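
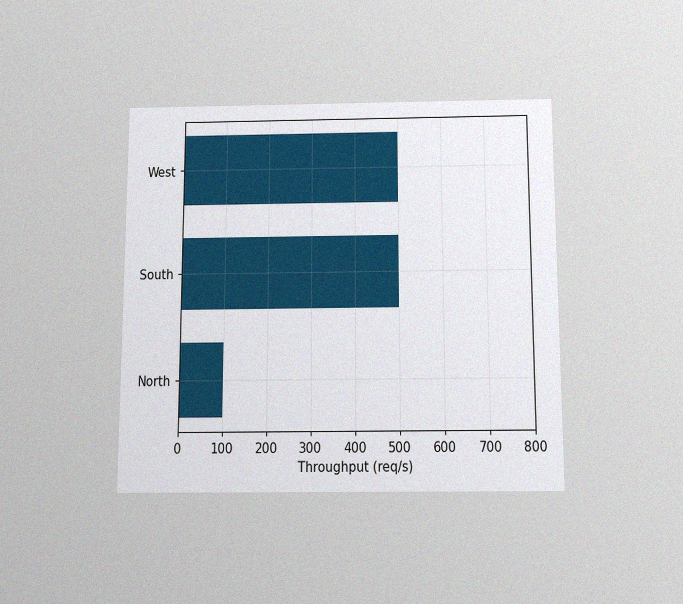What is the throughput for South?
500req/s

The chart is viewed slightly from below, with some photo noise. Reading along the chart's x-axis, the South bar reaches 500req/s.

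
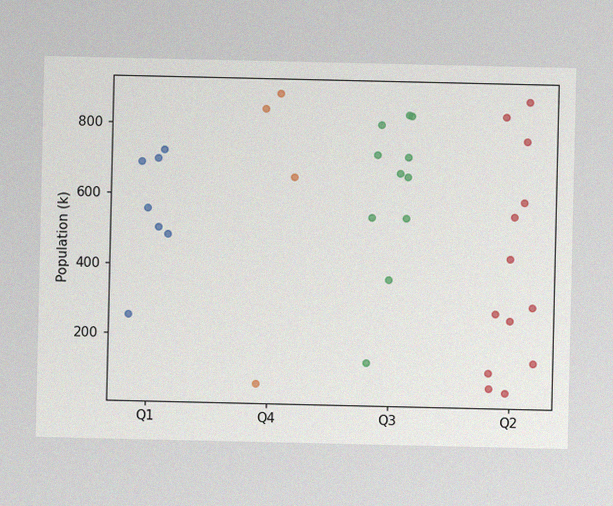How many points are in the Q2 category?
13

The image has some photo noise and uneven lighting. Counting the markers in the Q2 column gives 13.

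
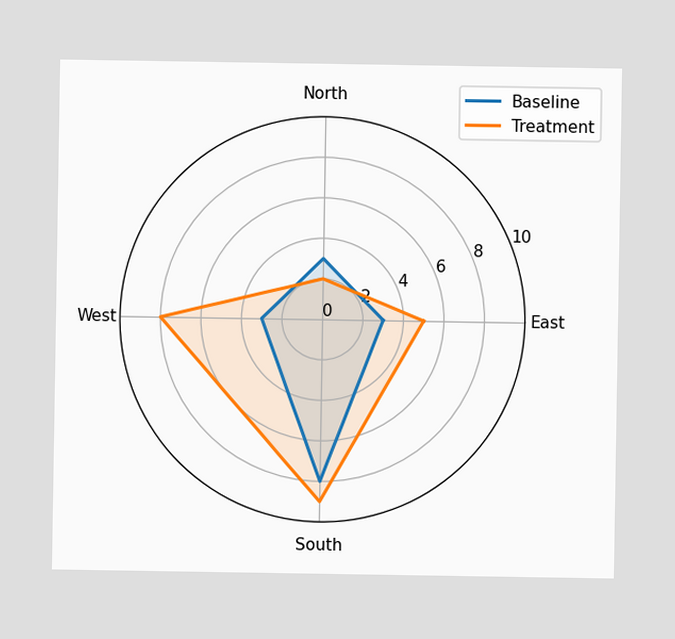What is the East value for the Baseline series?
3

On the East axis, Baseline reaches 3.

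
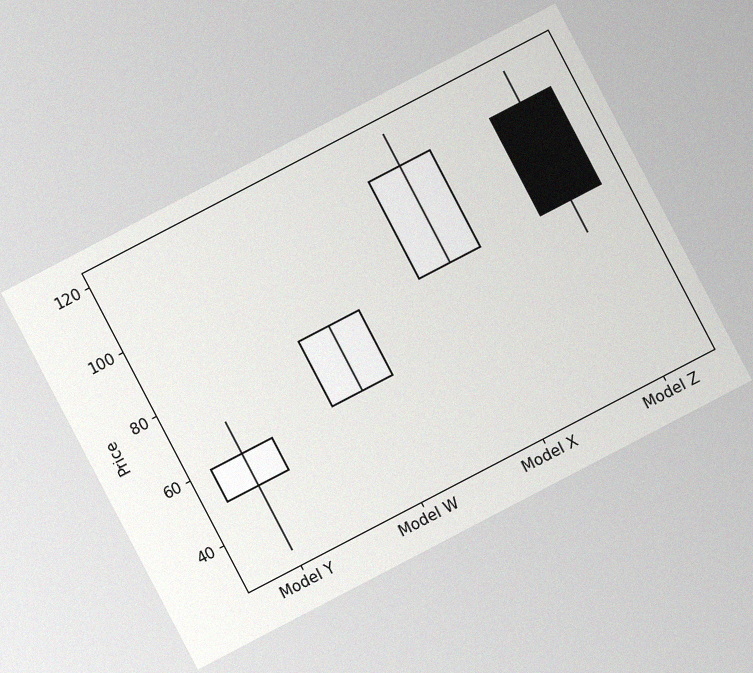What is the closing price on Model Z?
80

The chart is tilted about 28° counter-clockwise, with some photo noise. The Model Z candle closes at 80.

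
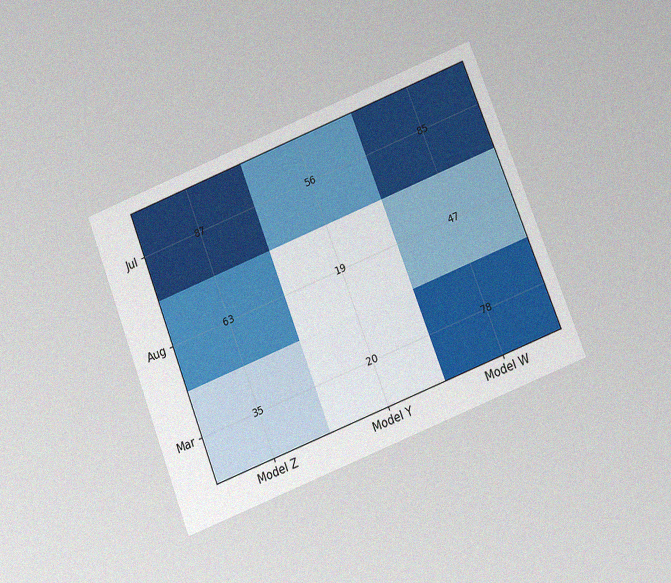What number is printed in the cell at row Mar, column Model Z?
35

The chart is tilted about 21° counter-clockwise and viewed at a slight angle, with some photo noise. The (Mar, Model Z) cell reads 35.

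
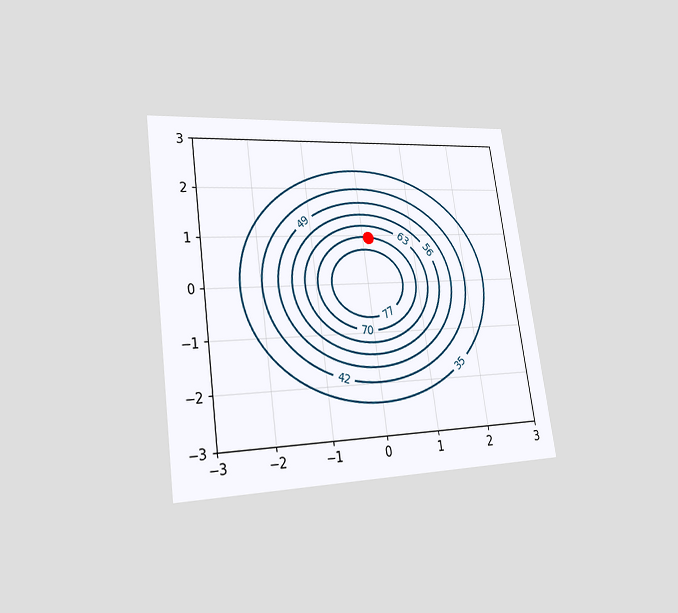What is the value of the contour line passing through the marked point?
70

The chart is tilted about 8° counter-clockwise and viewed slightly from the left. The marked point sits on the contour labelled 70.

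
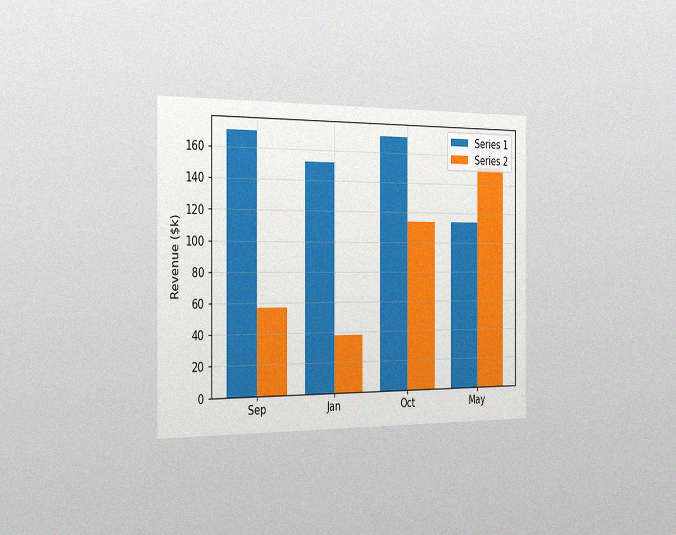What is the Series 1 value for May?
The chart is viewed slightly from the left, with some photo noise. The Series 1 bar at May reaches $114k on the y-axis.

$114k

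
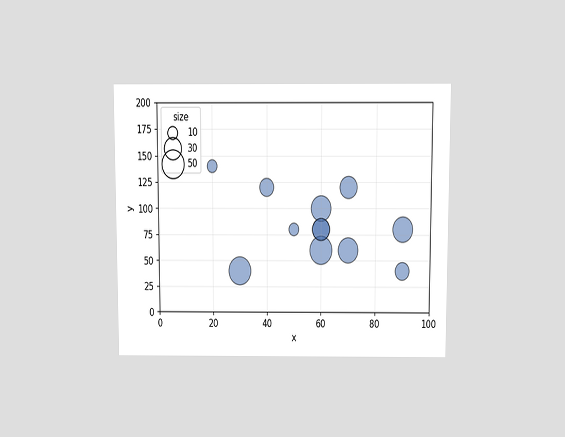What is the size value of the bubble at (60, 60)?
50

The chart is viewed slightly from above. Matching the bubble at (60, 60) against the size legend gives 50.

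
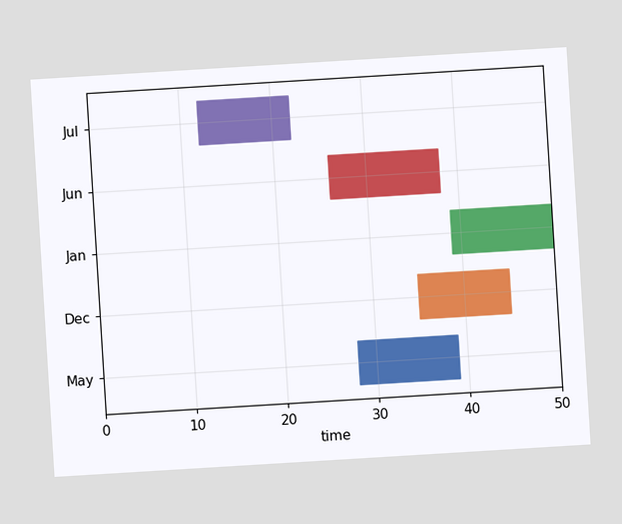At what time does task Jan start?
The chart is tilted about 3° counter-clockwise. The Jan bar begins at t=39.

39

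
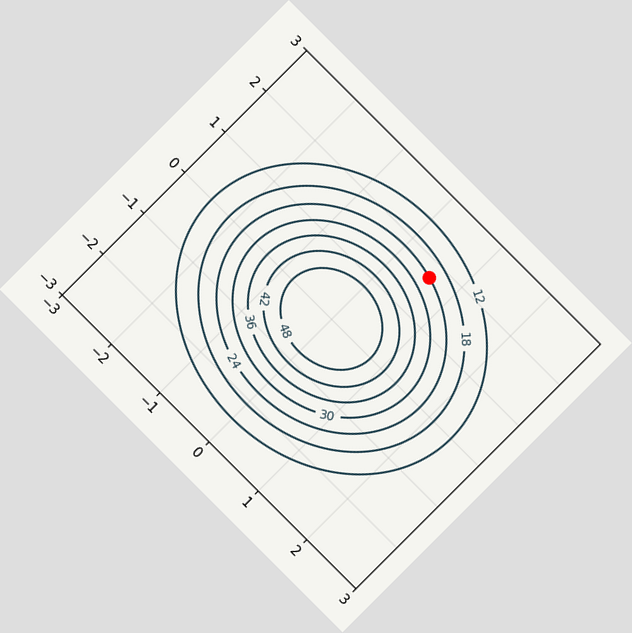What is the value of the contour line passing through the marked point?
24

The chart is tilted about 45° clockwise. The marked point sits on the contour labelled 24.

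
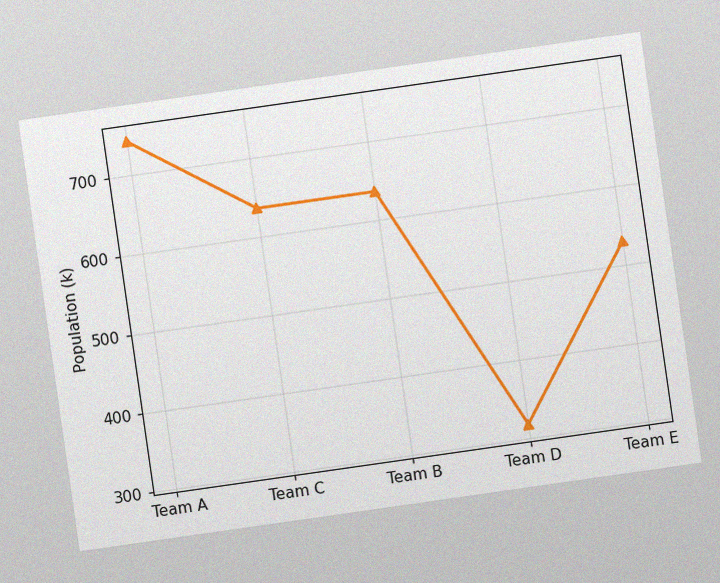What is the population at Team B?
636k

The chart is tilted about 8° counter-clockwise, with some photo noise. At Team B, the line is at 636k.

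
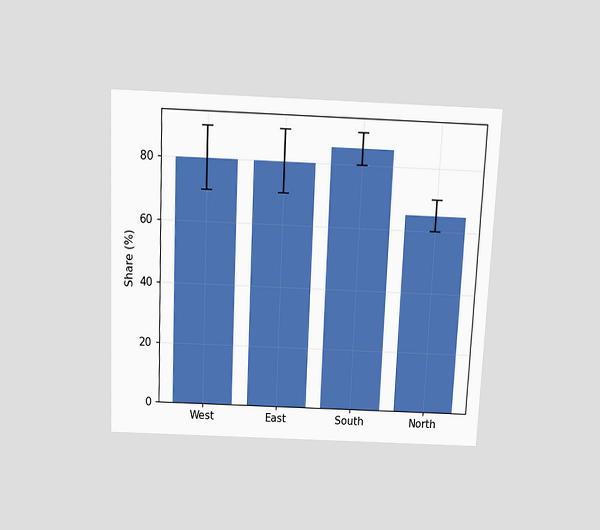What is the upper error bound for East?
The chart is tilted about 3° clockwise and viewed slightly from above. The East bar's upper whisker reaches 90%.

90%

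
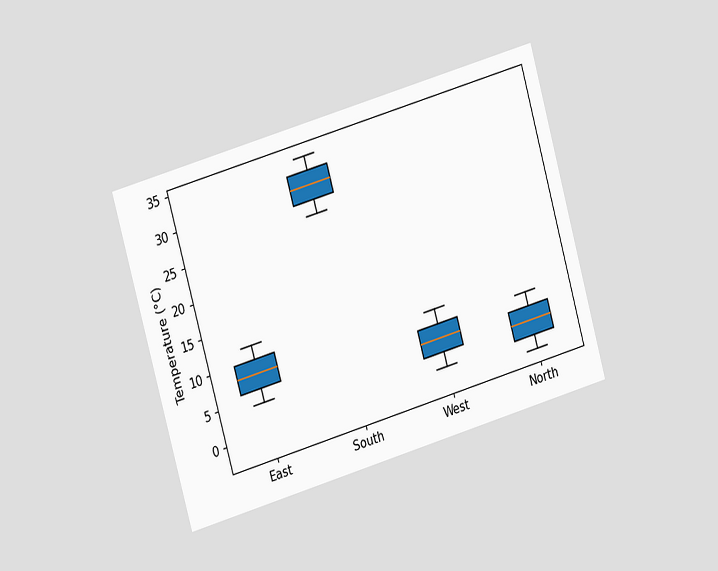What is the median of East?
The chart is tilted about 16° counter-clockwise and viewed at a slight angle. The median line in the East box sits at 8°C.

8°C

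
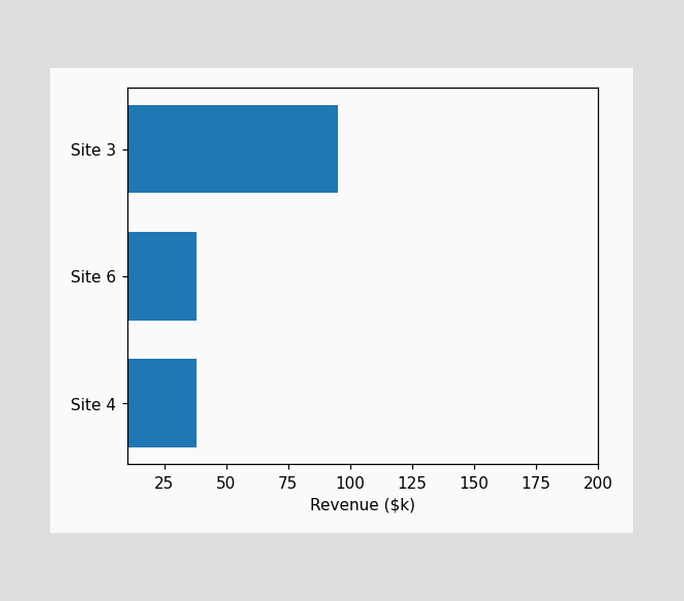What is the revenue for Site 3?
$95k

Reading along the chart's x-axis, the Site 3 bar reaches $95k.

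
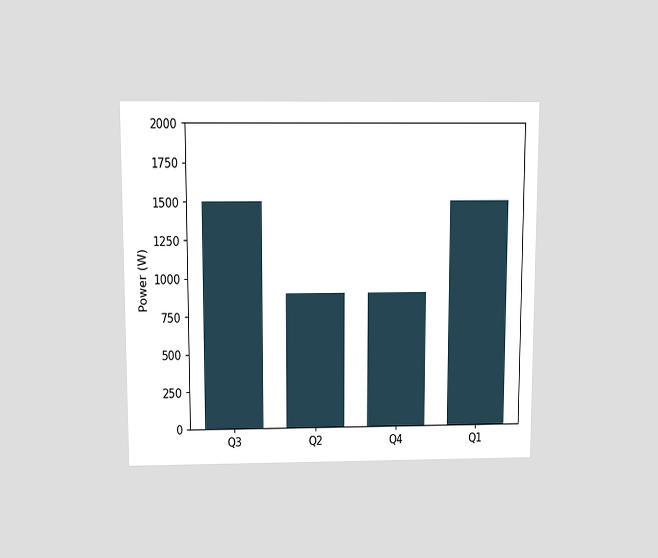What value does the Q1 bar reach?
The chart is viewed slightly from above. Reading along the chart's y-axis, the Q1 bar reaches 1500W.

1500W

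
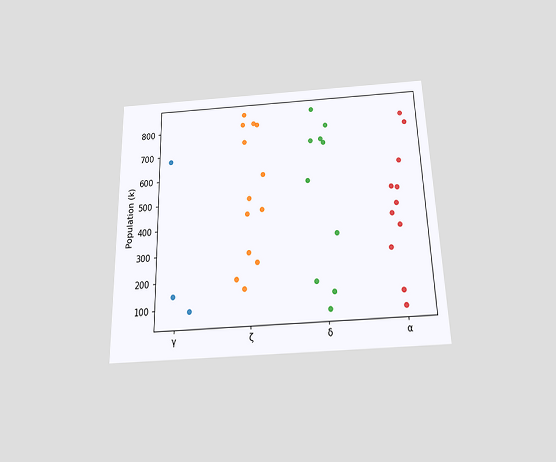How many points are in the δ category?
10

The chart is viewed slightly from below. Counting the markers in the δ column gives 10.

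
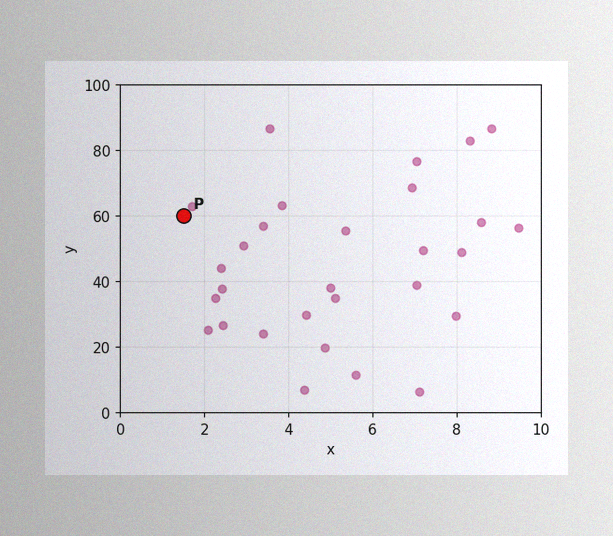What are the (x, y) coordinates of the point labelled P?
The image has some photo noise and uneven lighting. Following the gridlines from P to each axis, P sits at (1.5, 60).

(1.5, 60)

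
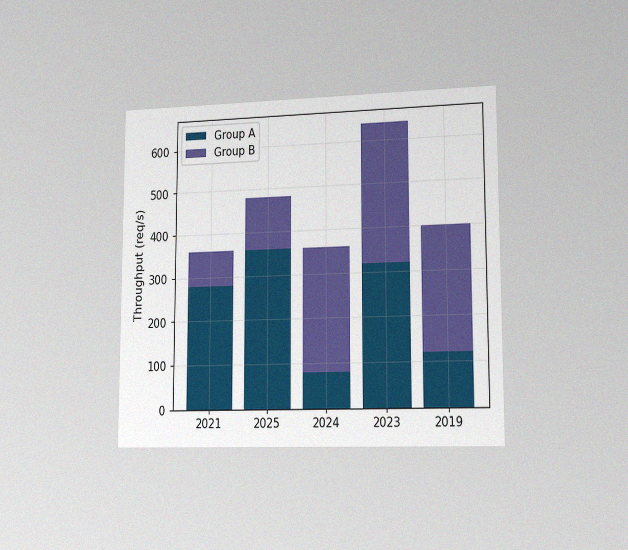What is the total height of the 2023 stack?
640req/s

The chart is viewed slightly from the right, with some photo noise. The 2023 stack's top reaches 640req/s on the y-axis.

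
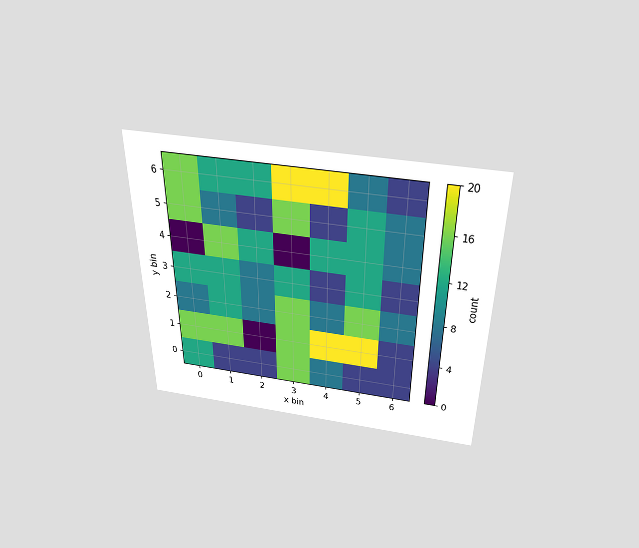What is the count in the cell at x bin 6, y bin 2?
8

The chart is viewed slightly from above. Matching the cell (6, 2) against the colorbar gives 8.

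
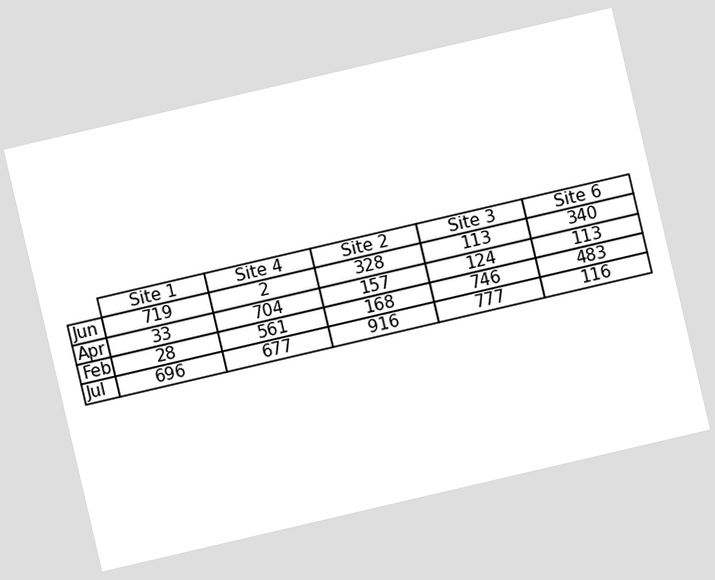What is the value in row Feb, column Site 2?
The chart is tilted about 13° counter-clockwise. The (Feb, Site 2) cell reads 168.

168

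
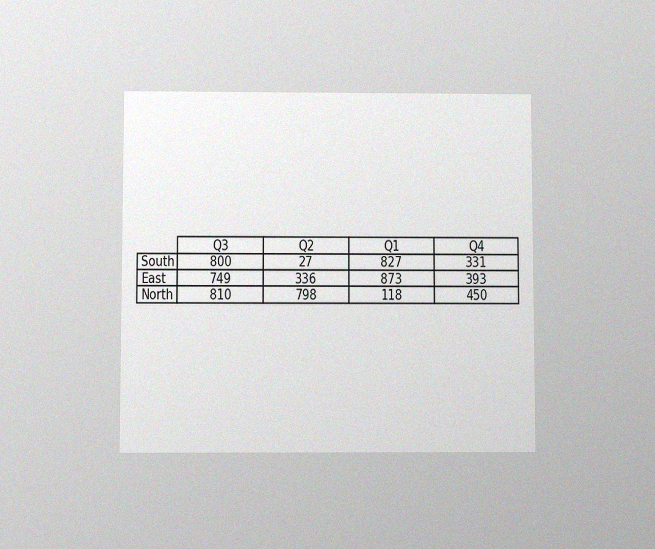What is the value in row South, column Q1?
827

The chart is viewed slightly from below, with some photo noise. The (South, Q1) cell reads 827.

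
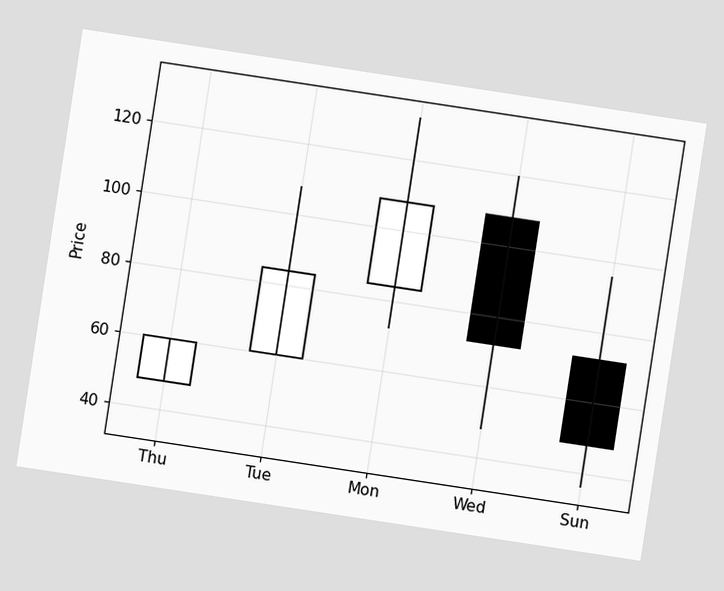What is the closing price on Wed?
72

The chart is tilted about 9° clockwise. The Wed candle closes at 72.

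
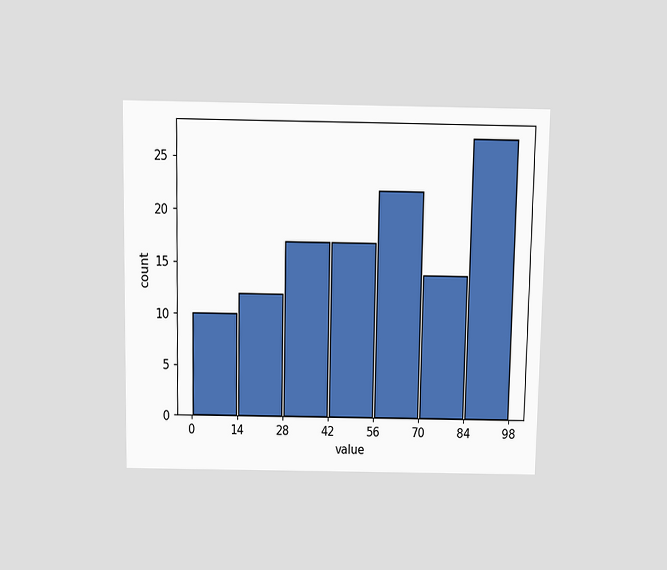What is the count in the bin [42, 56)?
The chart is viewed slightly from above. The [42, 56) bin has height 17.

17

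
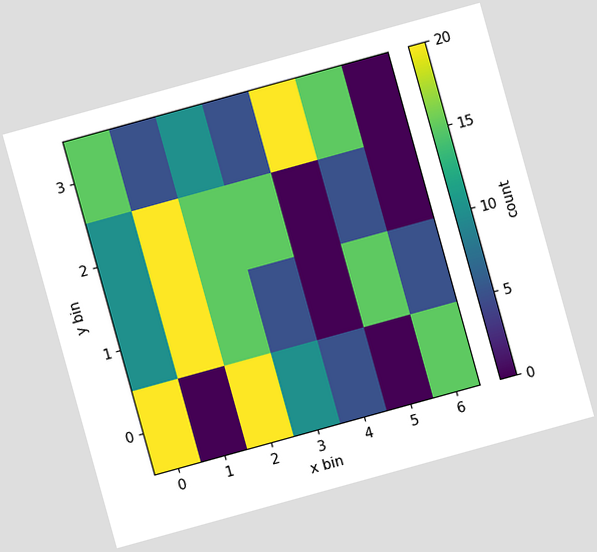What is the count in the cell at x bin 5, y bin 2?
The chart is tilted about 15° counter-clockwise. Matching the cell (5, 2) against the colorbar gives 5.

5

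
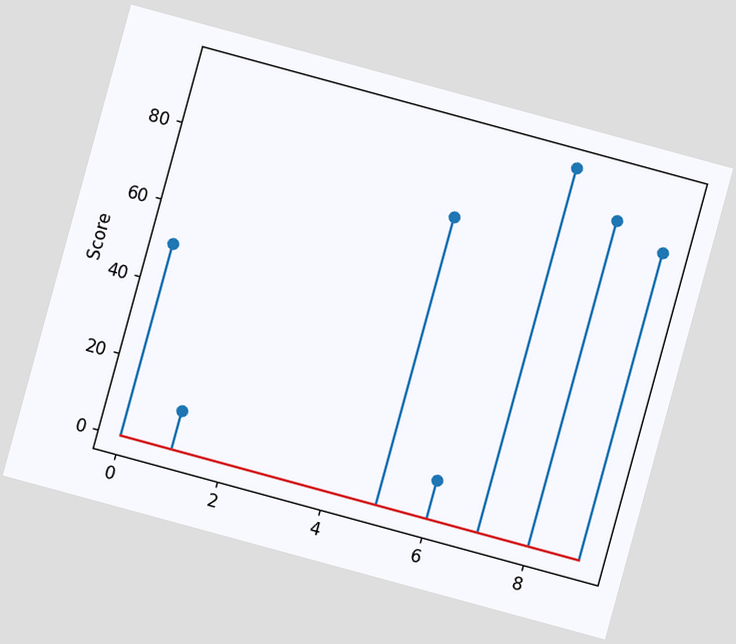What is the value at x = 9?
The chart is tilted about 15° clockwise. The stem at x=9 reaches 80.

80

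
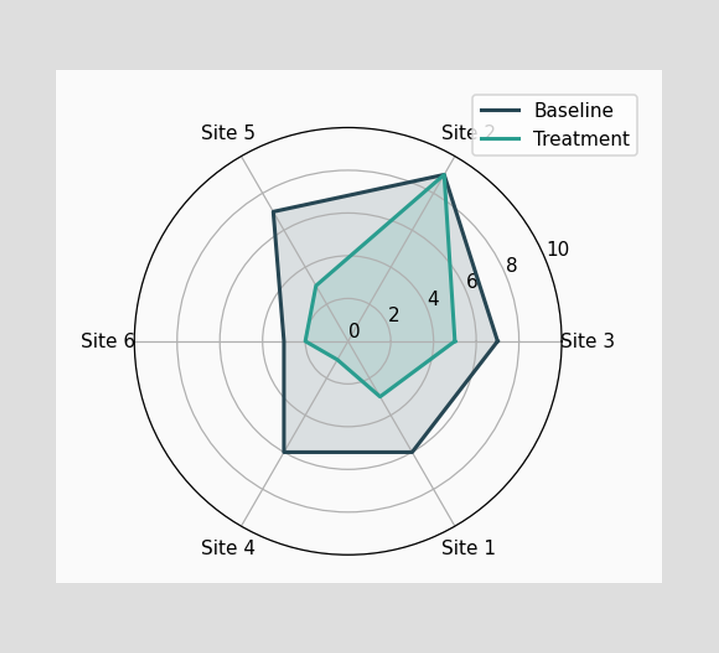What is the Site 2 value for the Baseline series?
9

On the Site 2 axis, Baseline reaches 9.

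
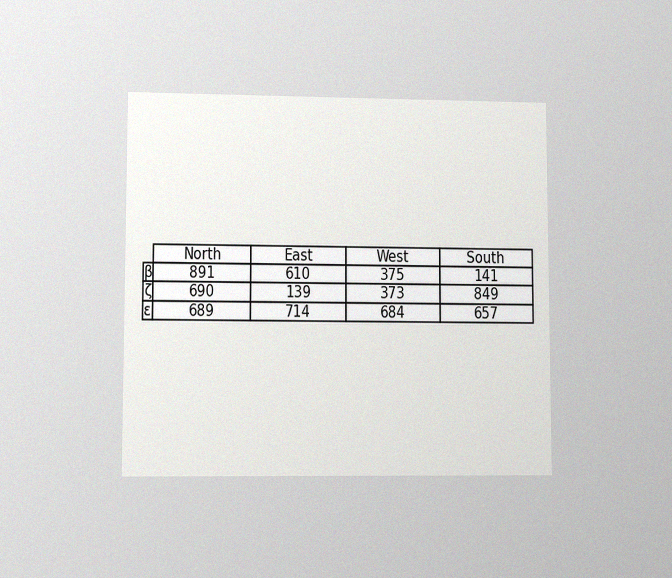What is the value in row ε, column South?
The chart is viewed at a slight angle, with some photo noise. The (ε, South) cell reads 657.

657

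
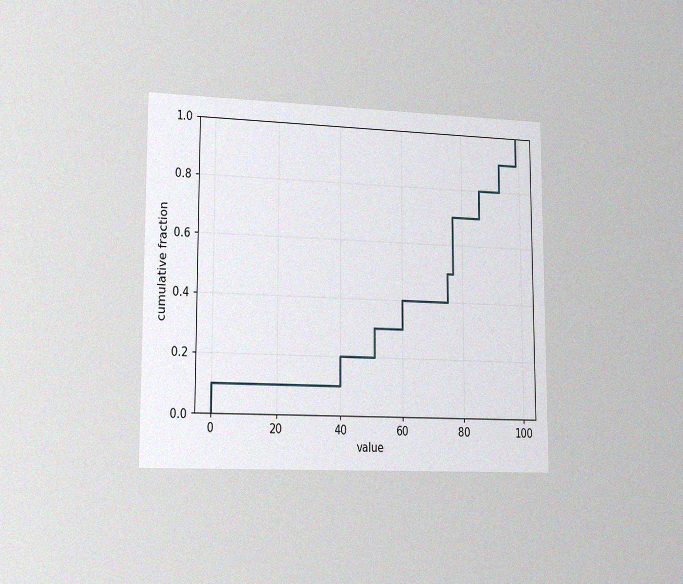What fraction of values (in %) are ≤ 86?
80%

The chart is viewed slightly from the left, with some photo noise. At x=86 the ECDF step is at 80%.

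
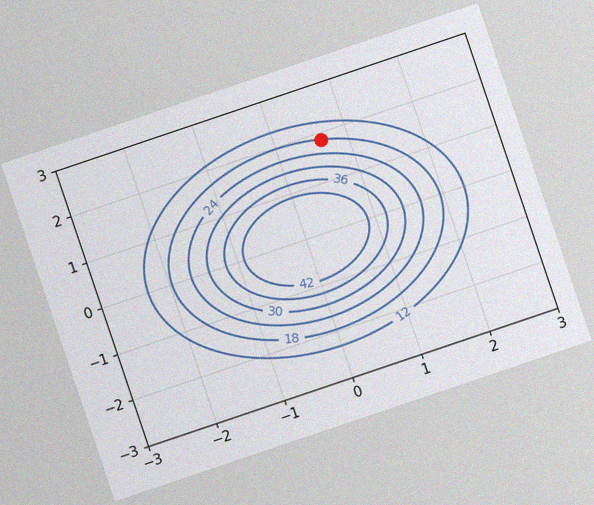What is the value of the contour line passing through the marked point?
The chart is tilted about 19° counter-clockwise, with some photo noise. The marked point sits on the contour labelled 18.

18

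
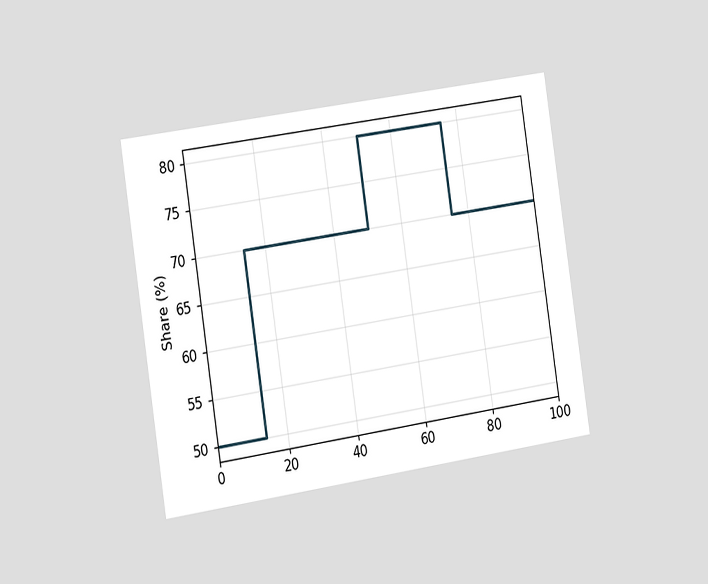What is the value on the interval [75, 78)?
The chart is tilted about 9° counter-clockwise and viewed slightly from the left. On [75, 78) the step sits at 70%.

70%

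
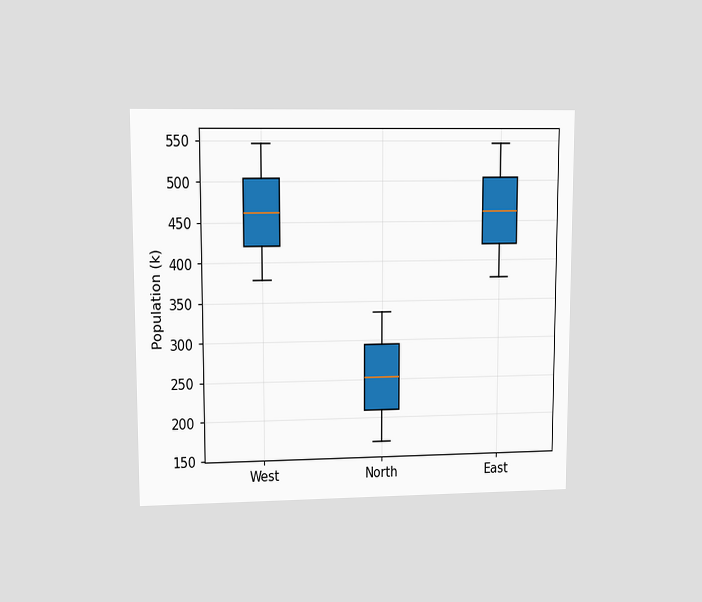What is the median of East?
462k

The chart is viewed at a slight angle. The median line in the East box sits at 462k.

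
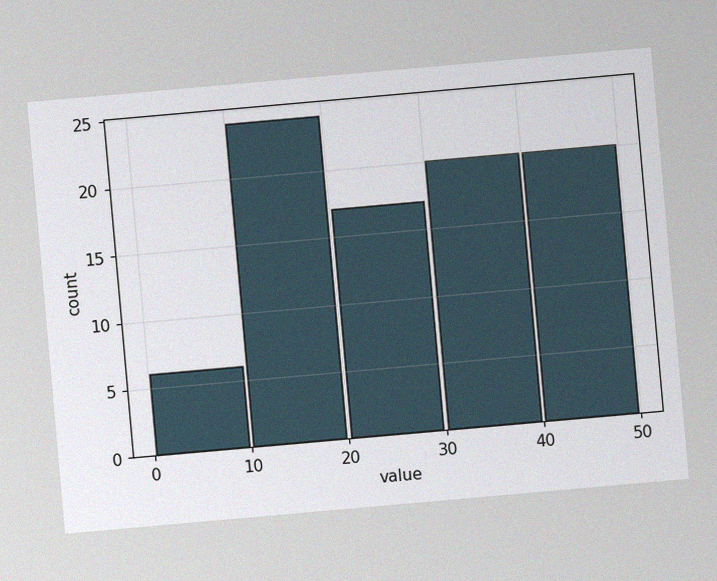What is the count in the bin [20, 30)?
The chart is tilted about 5° counter-clockwise, with some photo noise. The [20, 30) bin has height 17.

17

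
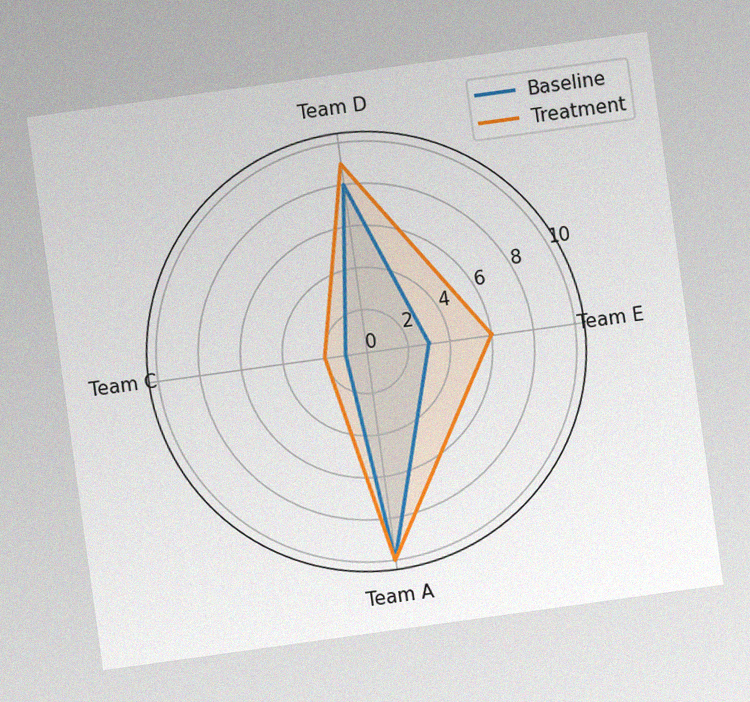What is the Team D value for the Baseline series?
8

The chart is tilted about 8° counter-clockwise, with some photo noise. On the Team D axis, Baseline reaches 8.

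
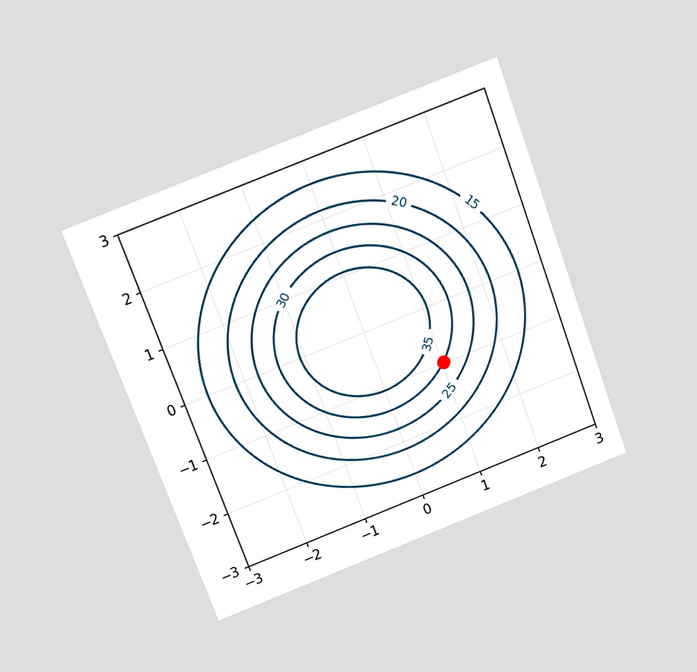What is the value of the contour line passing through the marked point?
30

The chart is tilted about 20° counter-clockwise and viewed slightly from above. The marked point sits on the contour labelled 30.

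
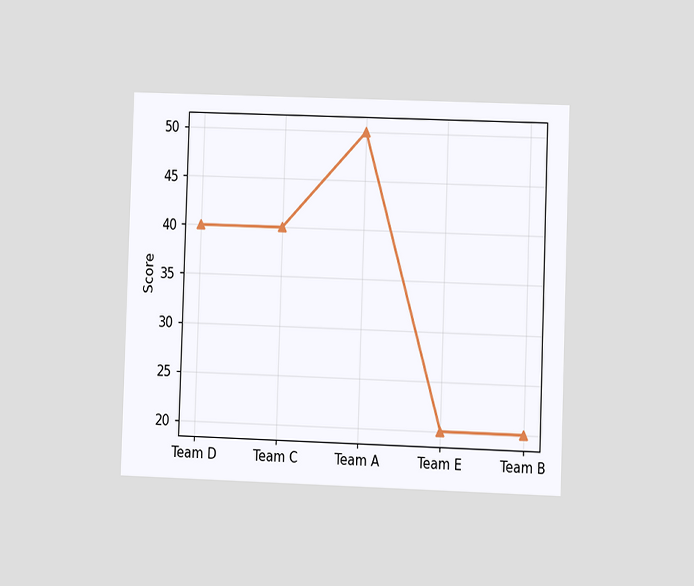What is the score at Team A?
The chart is viewed at a slight angle. At Team A, the line is at 50.

50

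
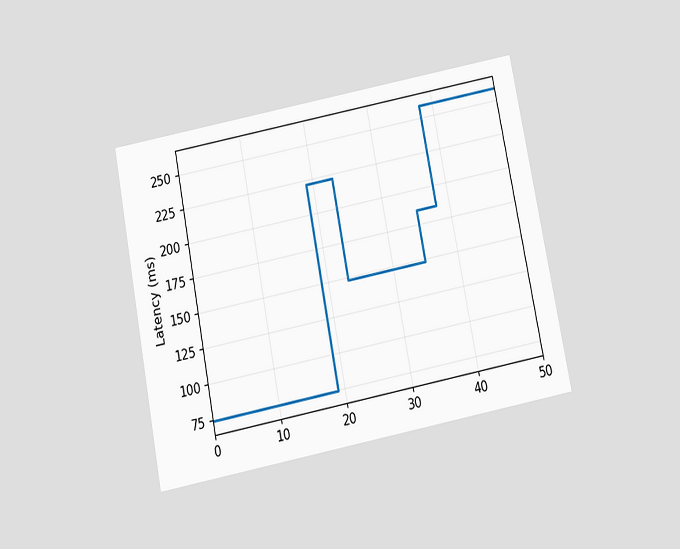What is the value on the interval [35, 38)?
185ms

The chart is tilted about 11° counter-clockwise and viewed slightly from below. On [35, 38) the step sits at 185ms.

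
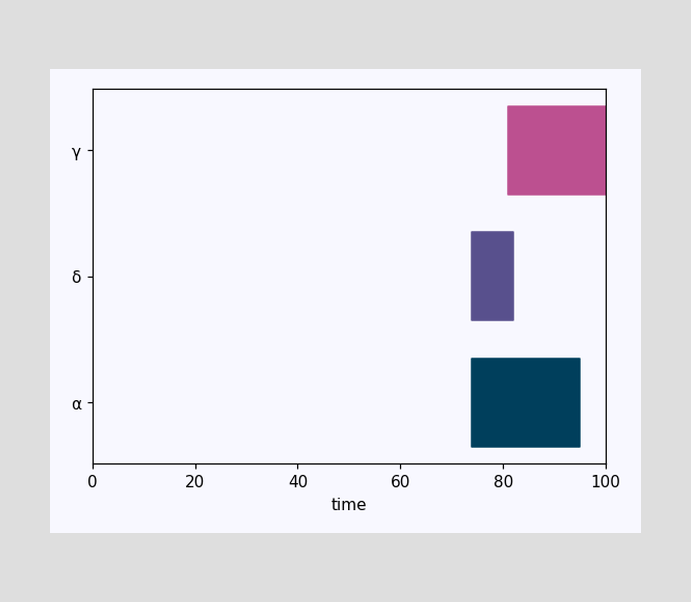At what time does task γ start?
The γ bar begins at t=81.

81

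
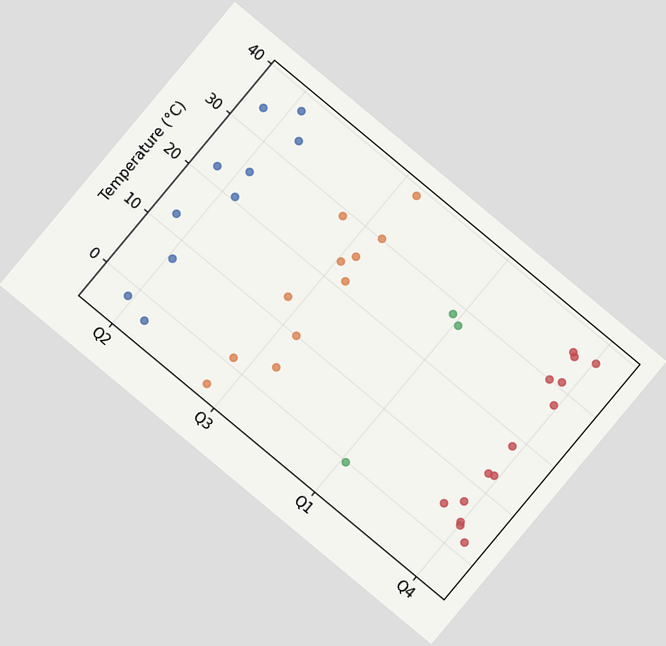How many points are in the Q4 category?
The chart is tilted about 40° clockwise. Counting the markers in the Q4 column gives 14.

14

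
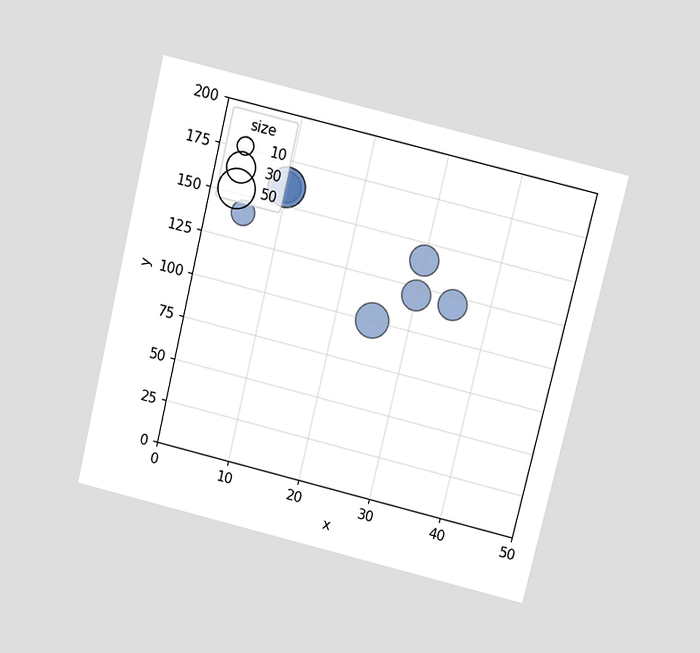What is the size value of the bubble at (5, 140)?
The chart is tilted about 13° clockwise and viewed slightly from above. Matching the bubble at (5, 140) against the size legend gives 20.

20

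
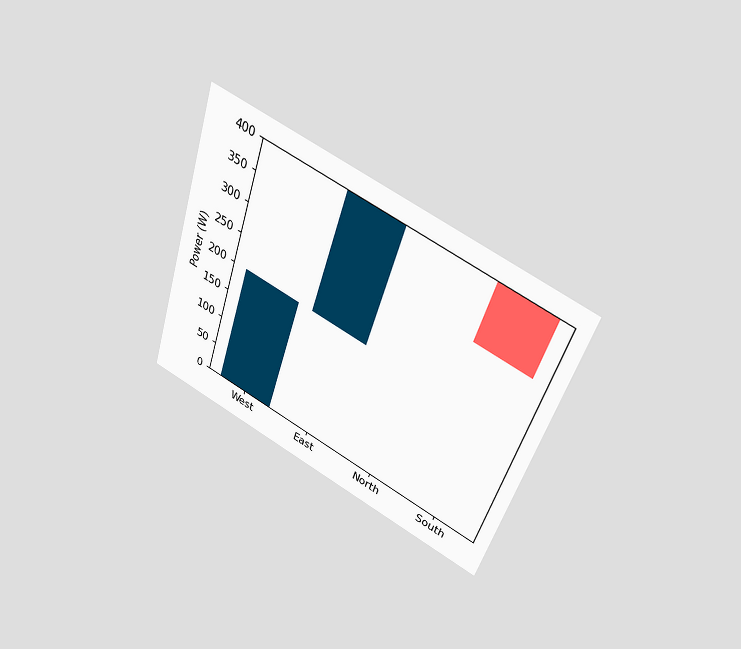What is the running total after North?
400W

The chart is tilted about 18° clockwise and viewed slightly from above. After North the running total reaches 400W.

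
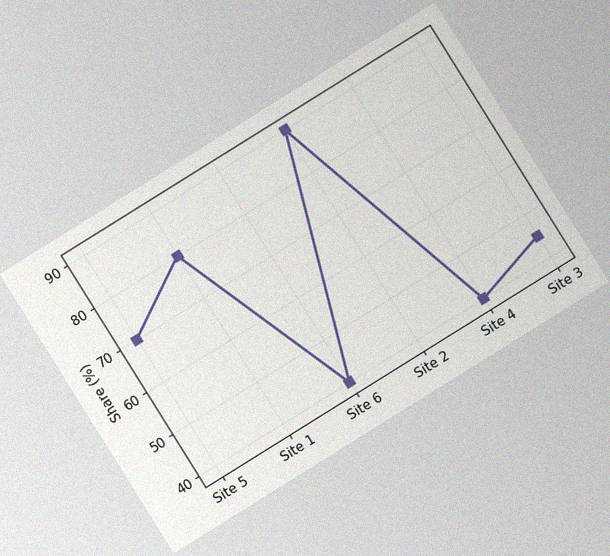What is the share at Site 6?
The chart is tilted about 32° counter-clockwise, with some photo noise. At Site 6, the line is at 40%.

40%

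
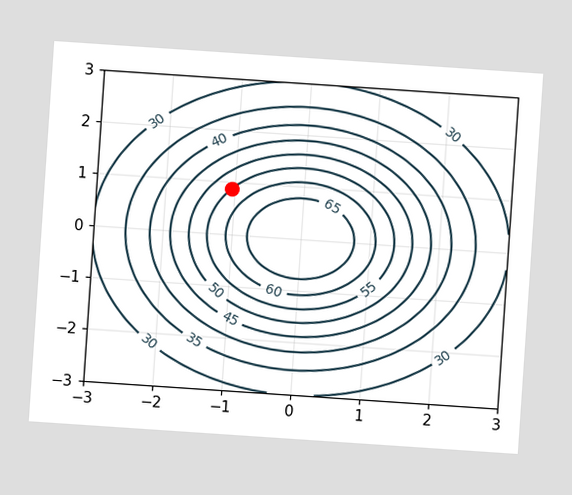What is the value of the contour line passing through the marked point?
The chart is tilted about 4° clockwise. The marked point sits on the contour labelled 55.

55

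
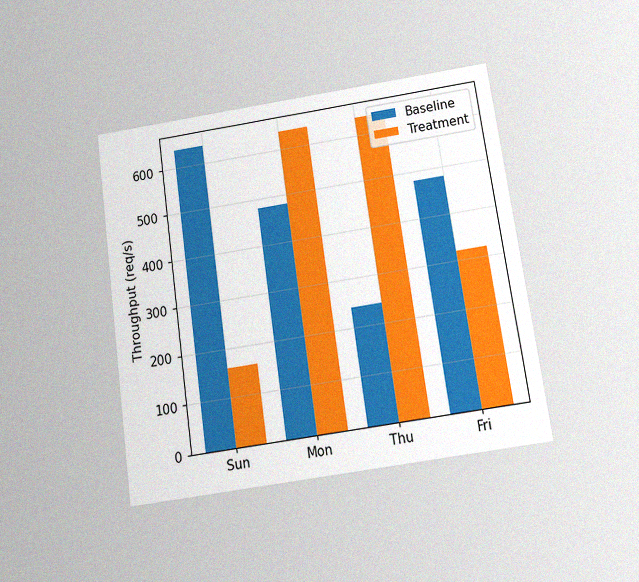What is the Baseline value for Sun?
The chart is tilted about 8° counter-clockwise and viewed slightly from below, with some photo noise. The Baseline bar at Sun reaches 640req/s on the y-axis.

640req/s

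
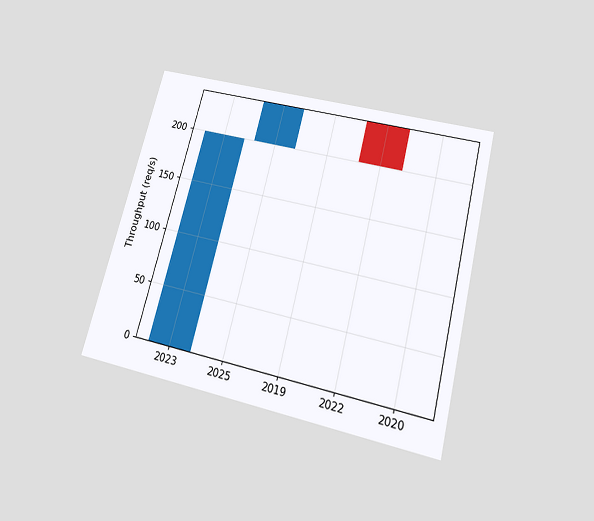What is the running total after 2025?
The chart is tilted about 14° clockwise and viewed slightly from below. After 2025 the running total reaches 240req/s.

240req/s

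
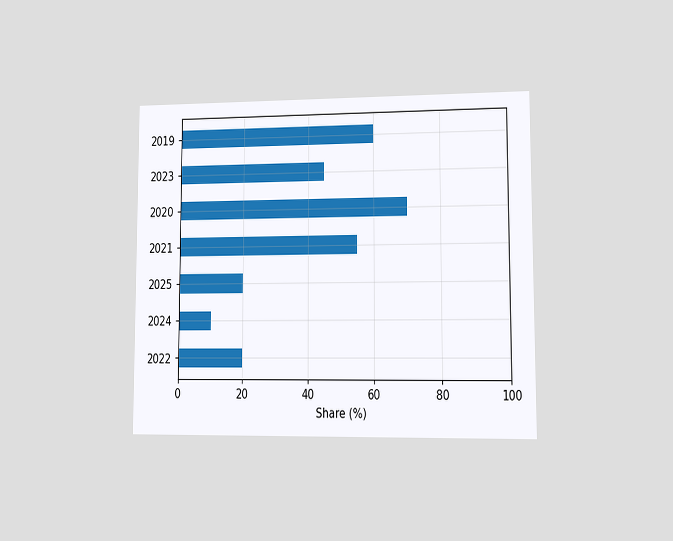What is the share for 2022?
20%

The chart is viewed at a slight angle. Reading along the chart's x-axis, the 2022 bar reaches 20%.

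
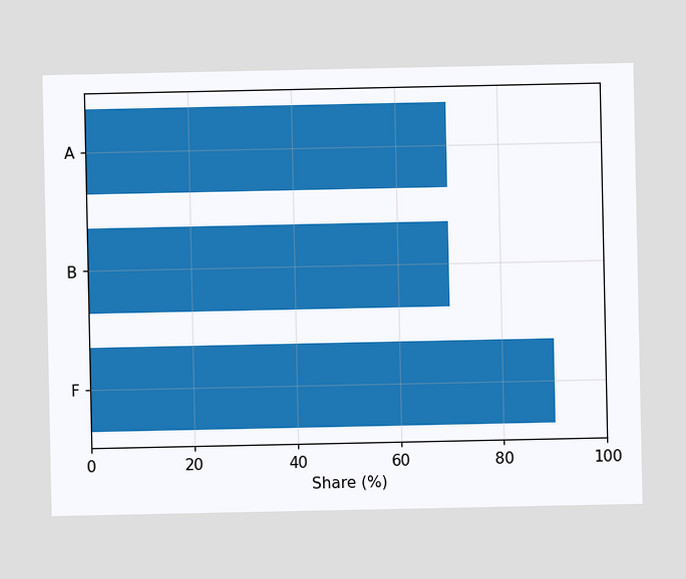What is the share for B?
70%

Reading along the chart's x-axis, the B bar reaches 70%.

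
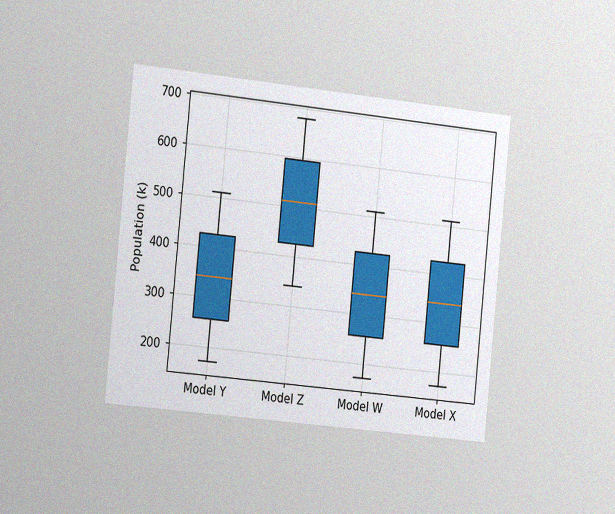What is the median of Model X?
340k

The chart is tilted about 6° clockwise and viewed slightly from the left, with some photo noise. The median line in the Model X box sits at 340k.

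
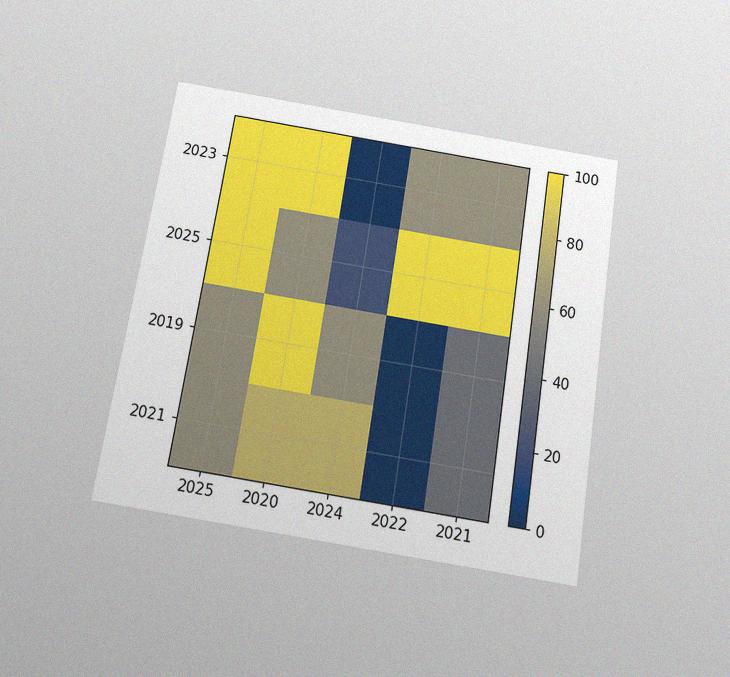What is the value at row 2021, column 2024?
The chart is tilted about 9° clockwise and viewed slightly from below, with some photo noise. Matching cell (2021, 2024) against the colorbar gives 80.

80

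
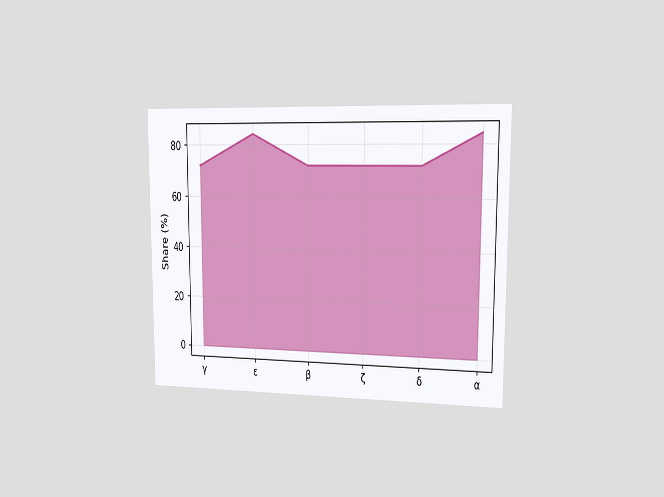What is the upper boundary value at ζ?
The chart is viewed slightly from the right. At ζ the upper boundary is at 72%.

72%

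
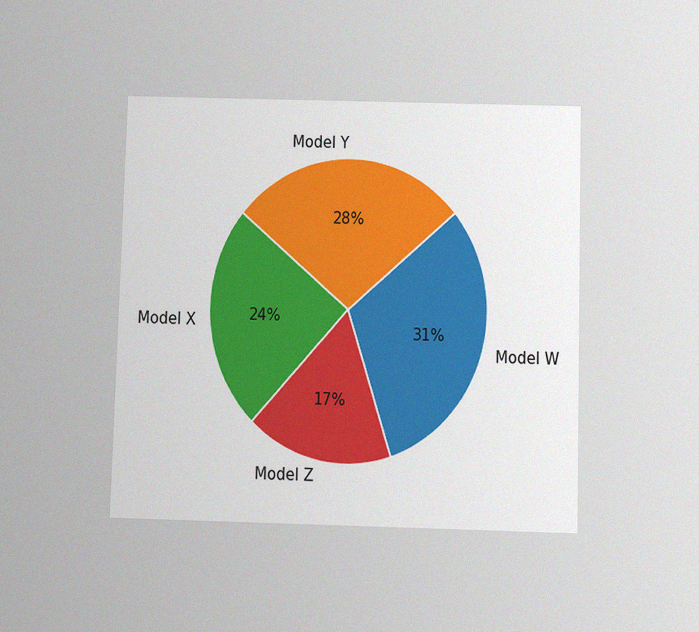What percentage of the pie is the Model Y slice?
The chart is viewed slightly from below, with some photo noise. The Model Y slice takes up 28% of the pie.

28%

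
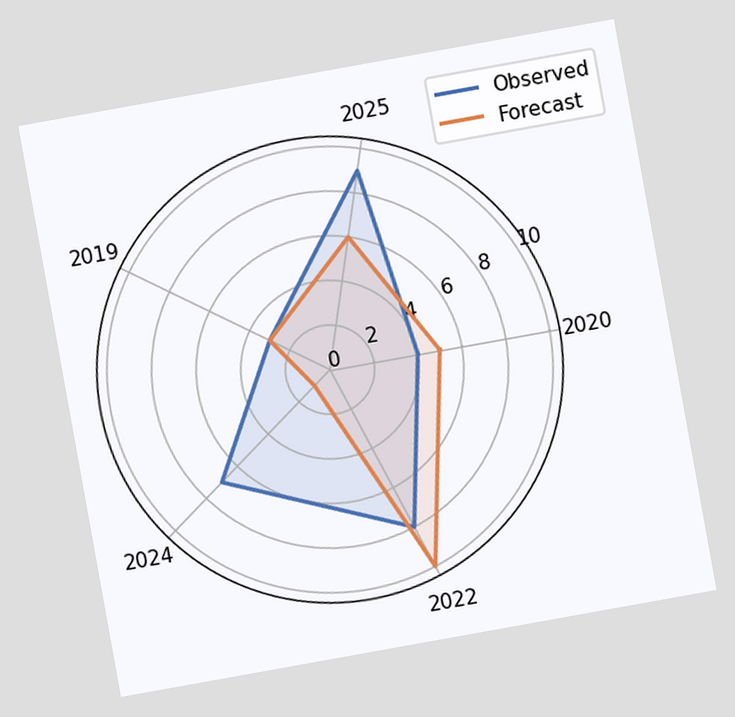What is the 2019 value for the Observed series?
The chart is tilted about 10° counter-clockwise. On the 2019 axis, Observed reaches 3.

3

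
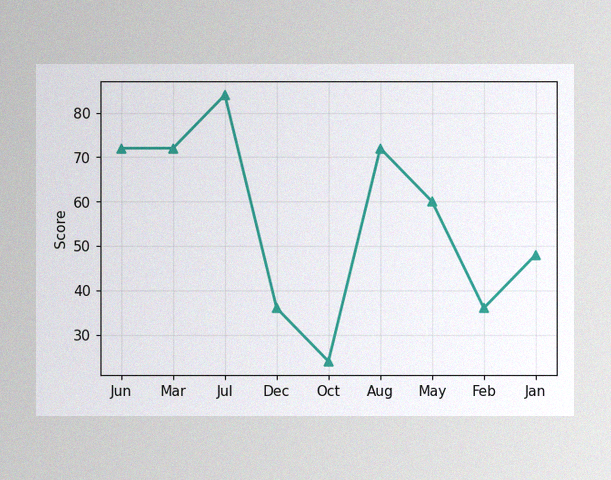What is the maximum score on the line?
The image has some photo noise and uneven lighting. The highest point is at Jul, and reading across to the y-axis gives 84.

84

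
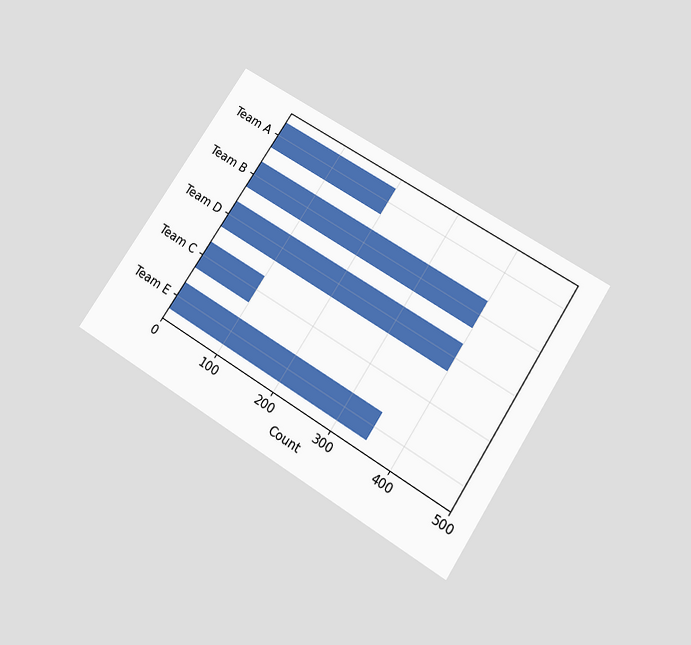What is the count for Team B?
400

The chart is tilted about 33° clockwise and viewed slightly from below. Reading along the chart's x-axis, the Team B bar reaches 400.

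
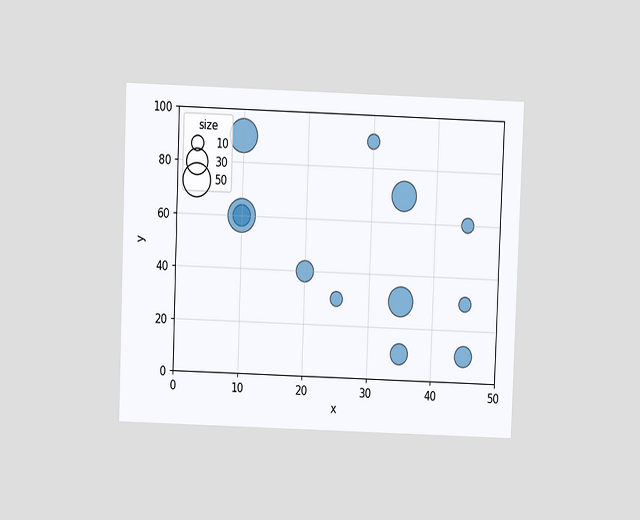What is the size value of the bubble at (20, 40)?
The chart is tilted about 2° clockwise and viewed at a slight angle. Matching the bubble at (20, 40) against the size legend gives 20.

20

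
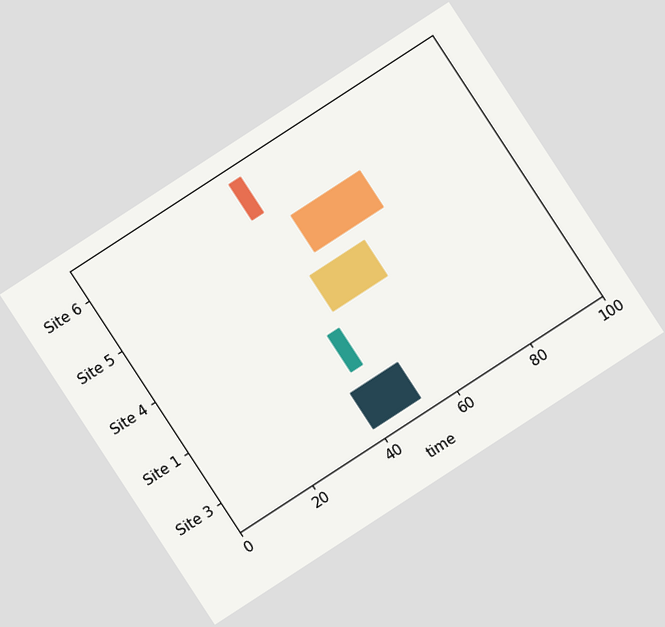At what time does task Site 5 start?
The chart is tilted about 33° counter-clockwise. The Site 5 bar begins at t=50.

50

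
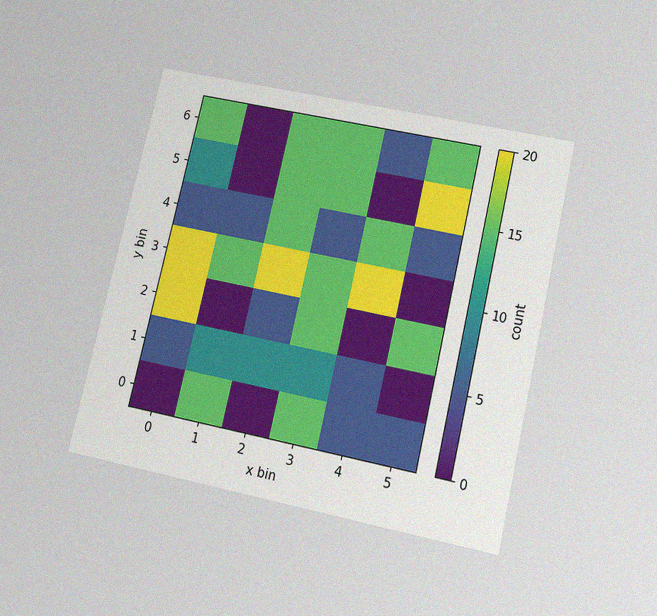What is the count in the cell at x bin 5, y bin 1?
The chart is tilted about 13° clockwise and viewed slightly from below, with some photo noise. Matching the cell (5, 1) against the colorbar gives 0.

0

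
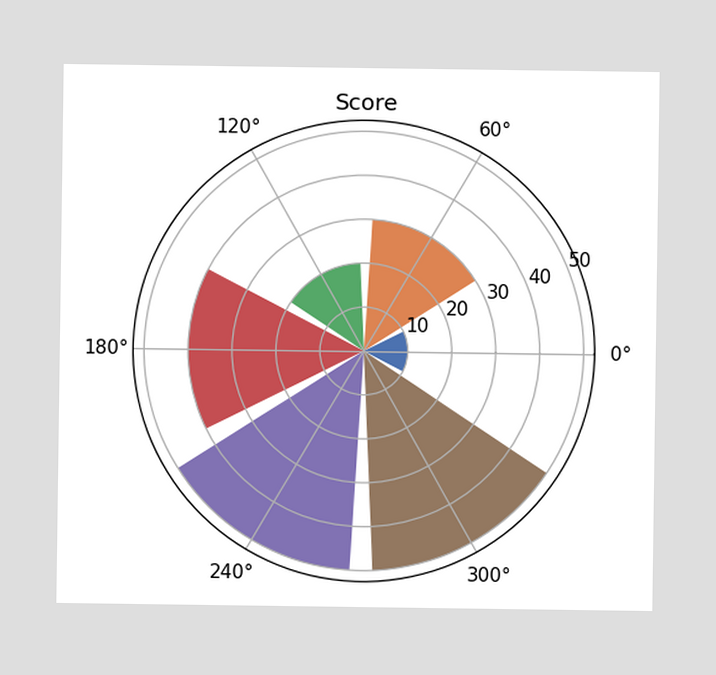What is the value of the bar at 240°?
50

The bar at 240° reaches 50 on the radial axis.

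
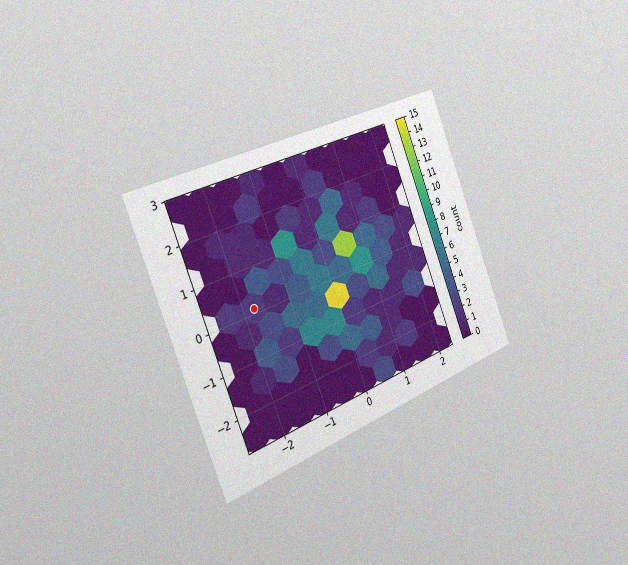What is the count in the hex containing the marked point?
The chart is tilted about 22° counter-clockwise and viewed slightly from the left, with some photo noise. The marked hex reads 2 on the colorbar.

2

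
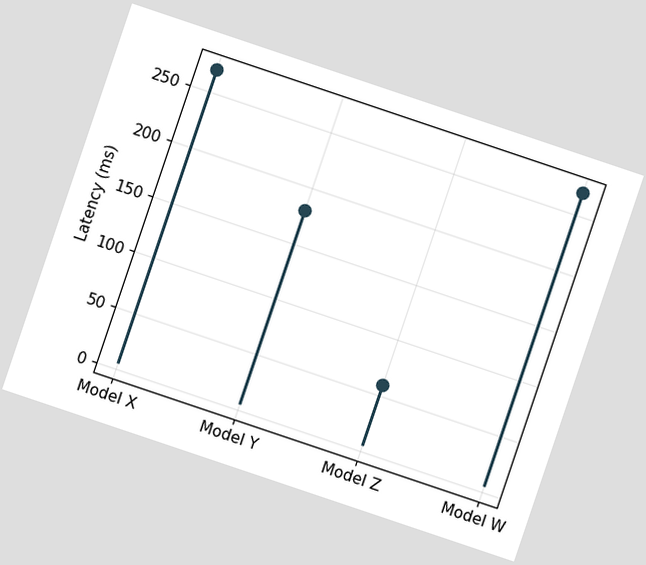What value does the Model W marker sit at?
The chart is tilted about 19° clockwise. The Model W marker sits at 270ms.

270ms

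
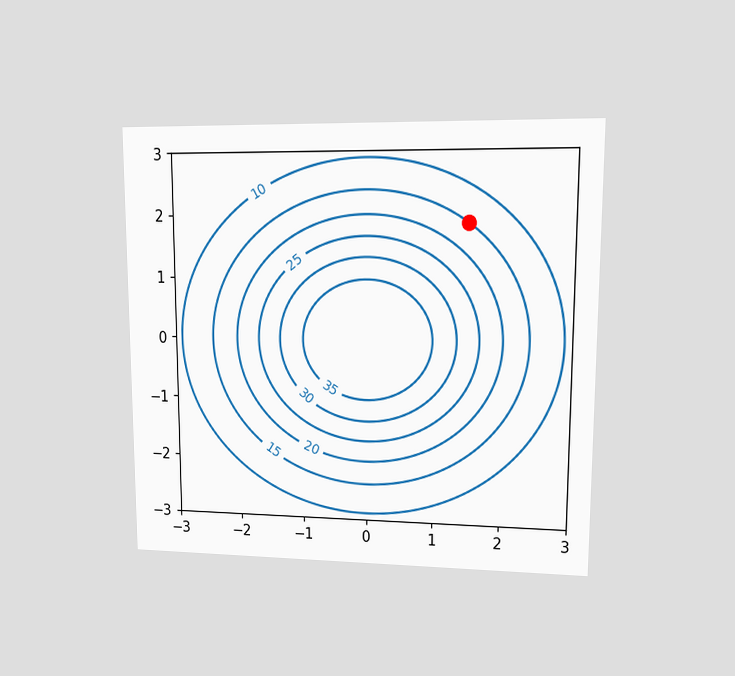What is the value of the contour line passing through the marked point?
The chart is viewed at a slight angle. The marked point sits on the contour labelled 15.

15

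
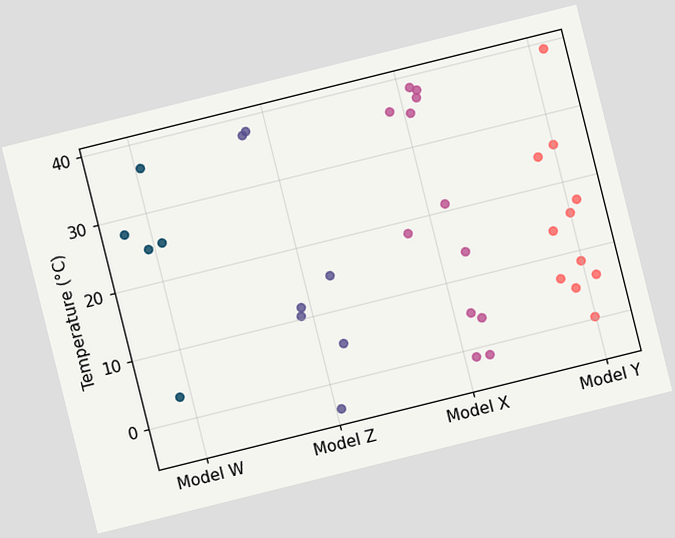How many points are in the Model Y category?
11

The chart is tilted about 14° counter-clockwise. Counting the markers in the Model Y column gives 11.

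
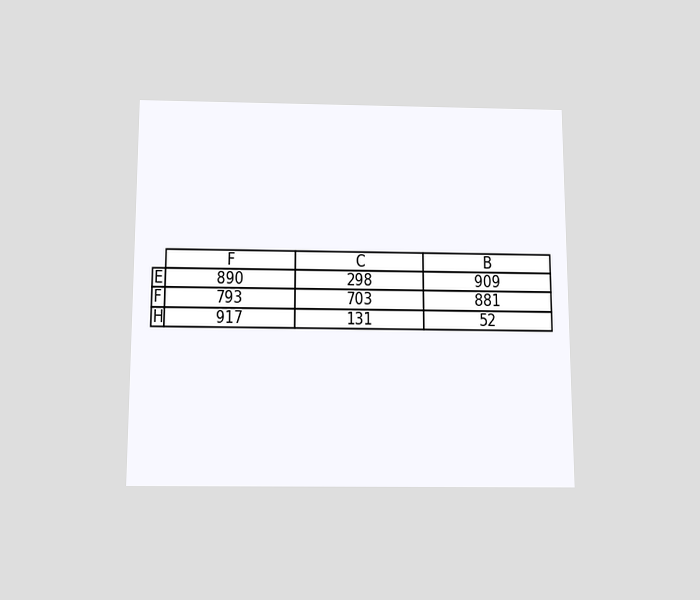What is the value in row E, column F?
The chart is viewed slightly from below. The (E, F) cell reads 890.

890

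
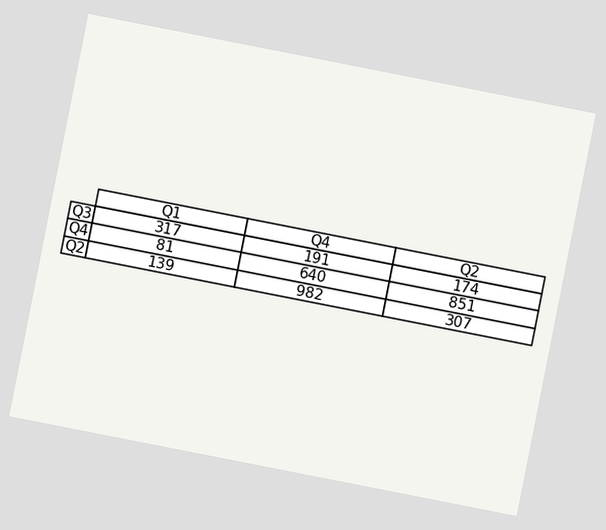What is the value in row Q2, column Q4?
982

The chart is tilted about 11° clockwise. The (Q2, Q4) cell reads 982.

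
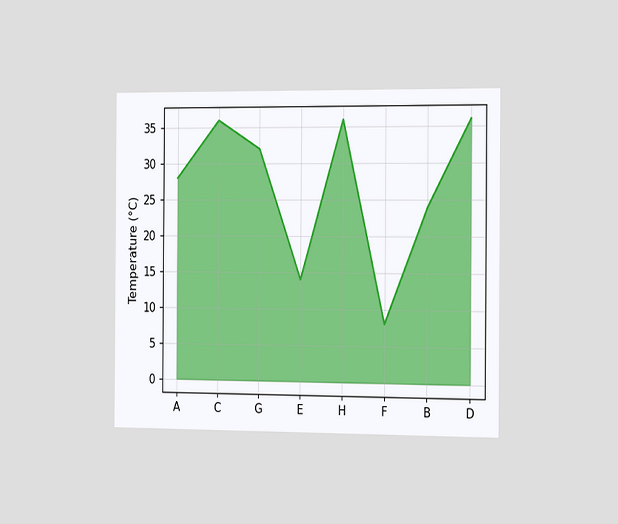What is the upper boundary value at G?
The chart is viewed slightly from the right. At G the upper boundary is at 32°C.

32°C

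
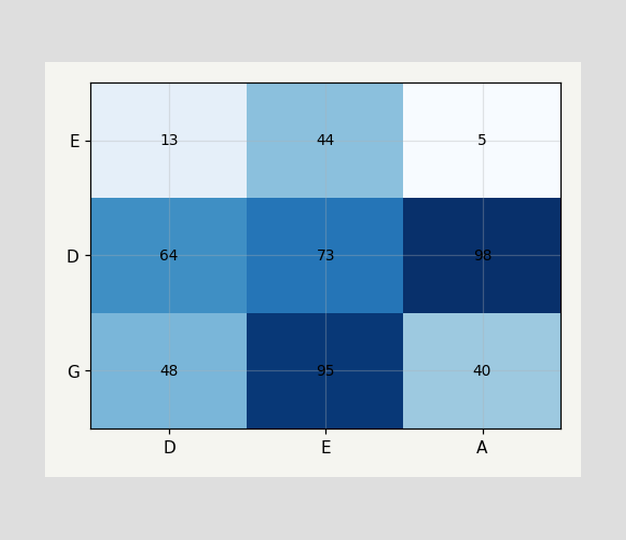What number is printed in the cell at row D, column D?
The (D, D) cell reads 64.

64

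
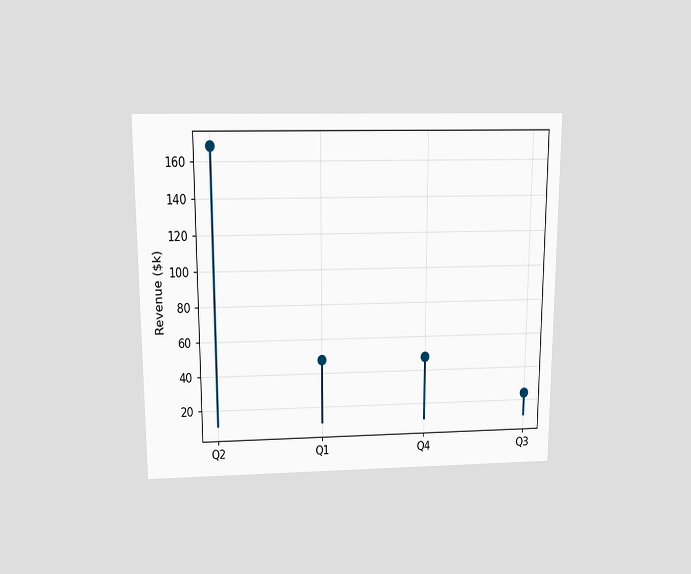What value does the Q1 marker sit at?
$48k

The chart is viewed slightly from above. The Q1 marker sits at $48k.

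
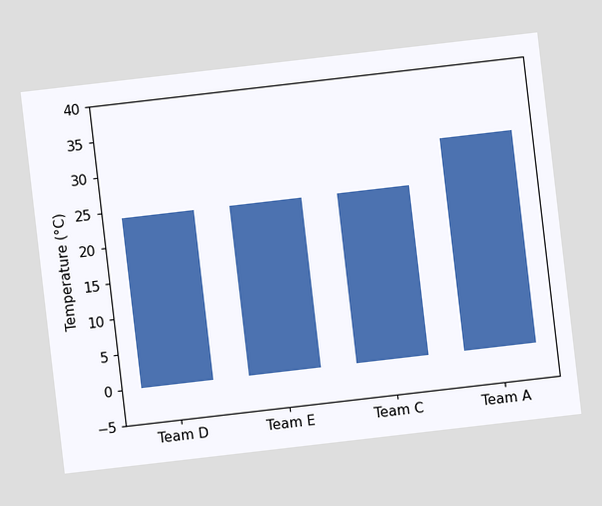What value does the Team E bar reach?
24°C

The chart is tilted about 7° counter-clockwise. Reading along the chart's y-axis, the Team E bar reaches 24°C.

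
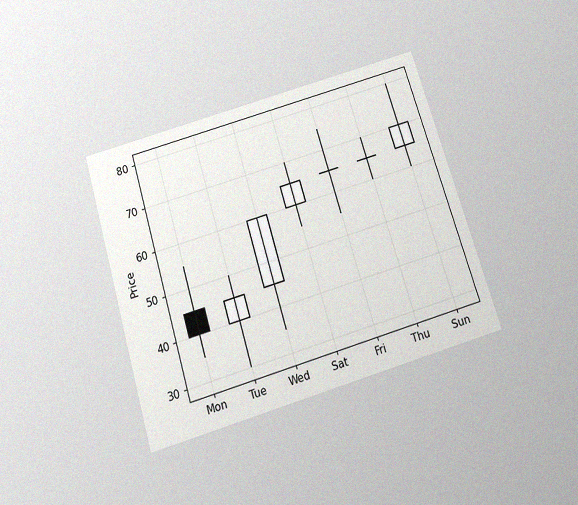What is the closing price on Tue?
45

The chart is tilted about 17° counter-clockwise and viewed slightly from below, with some photo noise. The Tue candle closes at 45.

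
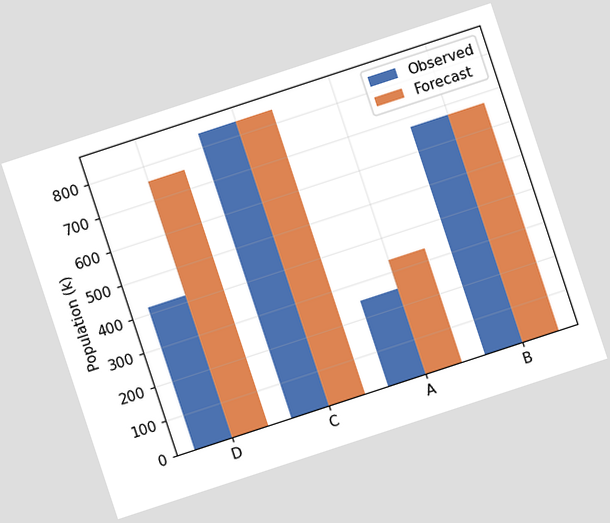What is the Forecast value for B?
672k

The chart is tilted about 18° counter-clockwise. The Forecast bar at B reaches 672k on the y-axis.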